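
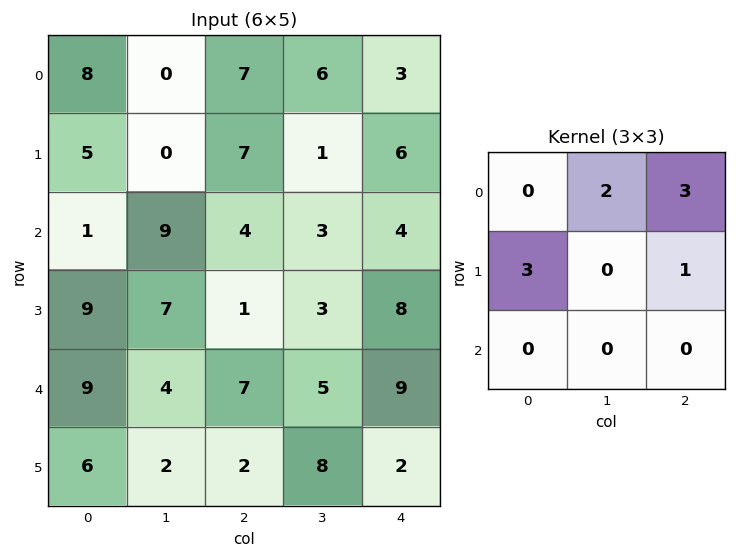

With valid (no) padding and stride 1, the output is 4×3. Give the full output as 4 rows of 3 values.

43 33 48
28 47 36
58 41 29
51 28 60

Output[0,0]: The receptive field on the input at this output position is [8 0 7 / 5 0 7 / 1 9 4]. Elementwise product with the kernel and sum: 0·2 + 7·3 + 5·3 + 7·1.
Output[0,1]: The receptive field on the input at this output position is [0 7 6 / 0 7 1 / 9 4 3]. Elementwise product with the kernel and sum: 7·2 + 6·3 + 0·3 + 1·1.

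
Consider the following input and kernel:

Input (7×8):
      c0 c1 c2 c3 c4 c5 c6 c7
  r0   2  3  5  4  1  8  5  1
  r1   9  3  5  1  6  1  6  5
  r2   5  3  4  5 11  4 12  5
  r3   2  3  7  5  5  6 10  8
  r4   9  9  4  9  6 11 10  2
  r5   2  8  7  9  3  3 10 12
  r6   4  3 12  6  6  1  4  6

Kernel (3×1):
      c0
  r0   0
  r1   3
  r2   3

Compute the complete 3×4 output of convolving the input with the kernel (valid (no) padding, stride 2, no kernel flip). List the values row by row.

42 27 51 54
33 33 33 60
18 57 27 42

Output[0,0]: The receptive field on the input at this output position is [2 / 9 / 5]. Elementwise product with the kernel and sum: 9·3 + 5·3.
Output[0,1]: The receptive field on the input at this output position is [5 / 5 / 4]. Elementwise product with the kernel and sum: 5·3 + 4·3.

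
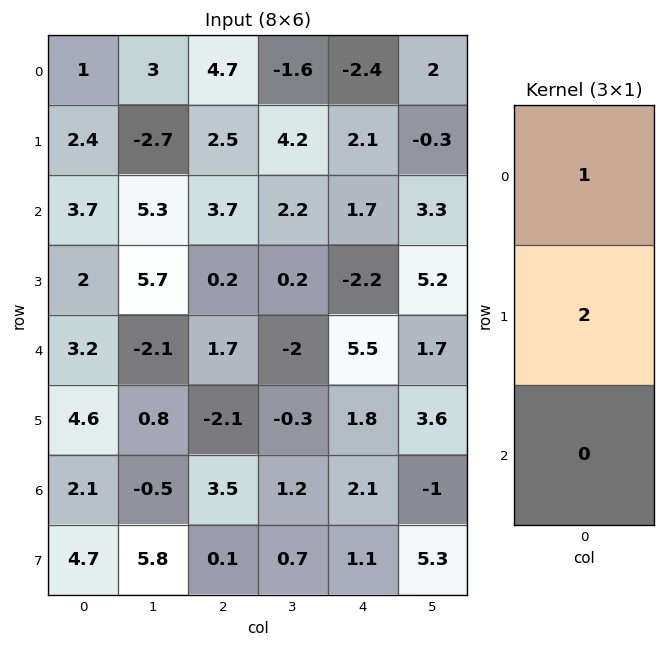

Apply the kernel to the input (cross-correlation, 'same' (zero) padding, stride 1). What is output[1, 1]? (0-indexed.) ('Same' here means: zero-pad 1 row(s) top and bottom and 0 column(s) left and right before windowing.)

The receptive field on the zero-padded input at this output position is [3 / -2.7 / 5.3]. Elementwise product with the kernel and sum: 3·1 + -2.7·2.

-2.4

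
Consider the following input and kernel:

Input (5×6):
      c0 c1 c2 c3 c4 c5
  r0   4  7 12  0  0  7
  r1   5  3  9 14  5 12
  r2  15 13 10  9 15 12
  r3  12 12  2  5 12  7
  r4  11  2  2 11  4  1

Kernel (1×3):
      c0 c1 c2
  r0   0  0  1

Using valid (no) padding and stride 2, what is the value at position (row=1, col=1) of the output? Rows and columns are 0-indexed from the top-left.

The receptive field on the input at this output position is [10 9 15]. Elementwise product with the kernel and sum: 15·1.

15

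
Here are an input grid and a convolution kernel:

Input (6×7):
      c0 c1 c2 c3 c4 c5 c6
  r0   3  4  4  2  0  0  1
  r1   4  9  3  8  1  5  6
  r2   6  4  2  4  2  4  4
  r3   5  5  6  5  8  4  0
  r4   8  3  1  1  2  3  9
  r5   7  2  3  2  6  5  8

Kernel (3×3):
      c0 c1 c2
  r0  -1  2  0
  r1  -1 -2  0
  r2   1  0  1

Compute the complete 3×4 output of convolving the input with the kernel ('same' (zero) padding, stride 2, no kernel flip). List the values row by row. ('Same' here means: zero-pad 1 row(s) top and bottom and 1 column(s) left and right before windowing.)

Output[0,0]: The receptive field on the zero-padded input at this output position is [0 0 0 / 0 3 4 / 0 4 9]. Elementwise product with the kernel and sum: 0·-1 + 0·2 + 0·-1 + 3·-2 + 0·1 + 9·1.

3 5 11 3
1 -1 -5 -1
-4 6 13 -20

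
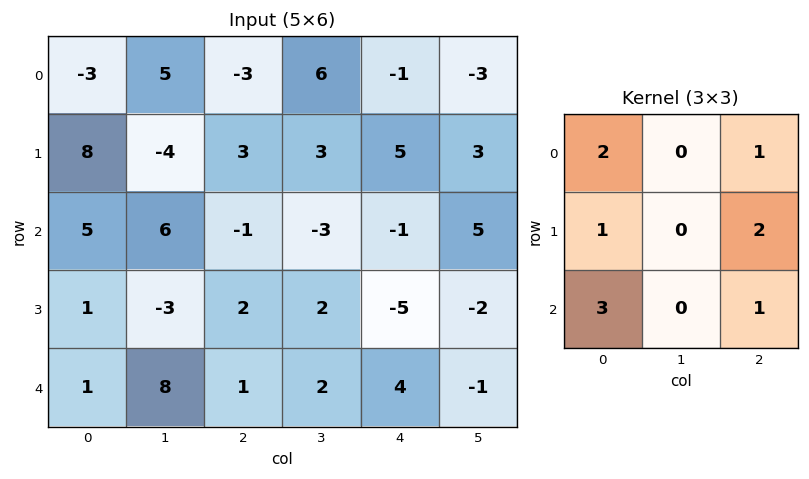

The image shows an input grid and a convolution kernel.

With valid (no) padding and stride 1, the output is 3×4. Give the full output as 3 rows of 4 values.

19 33 2 14
27 -12 9 20
18 36 -4 2

Output[0,0]: The receptive field on the input at this output position is [-3 5 -3 / 8 -4 3 / 5 6 -1]. Elementwise product with the kernel and sum: -3·2 + -3·1 + 8·1 + 3·2 + 5·3 + -1·1.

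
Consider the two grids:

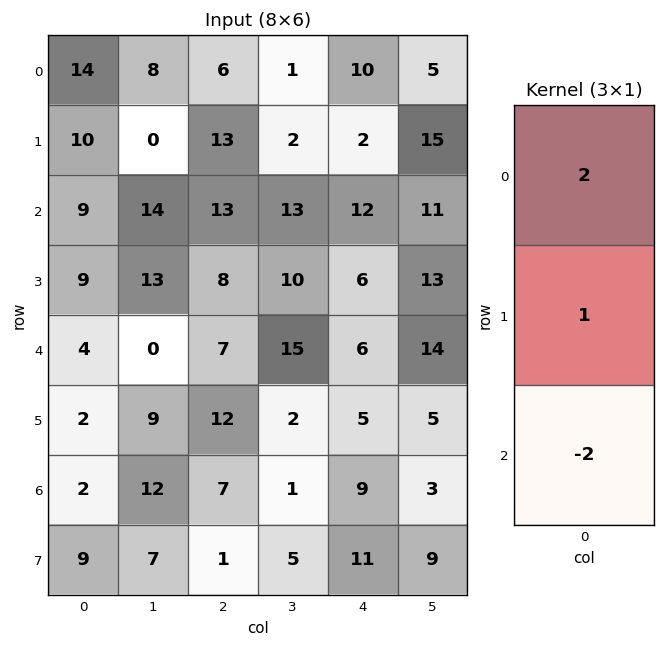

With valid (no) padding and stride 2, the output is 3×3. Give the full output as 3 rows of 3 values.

20 -1 -2
19 20 18
6 12 -1

Output[0,0]: The receptive field on the input at this output position is [14 / 10 / 9]. Elementwise product with the kernel and sum: 14·2 + 10·1 + 9·-2.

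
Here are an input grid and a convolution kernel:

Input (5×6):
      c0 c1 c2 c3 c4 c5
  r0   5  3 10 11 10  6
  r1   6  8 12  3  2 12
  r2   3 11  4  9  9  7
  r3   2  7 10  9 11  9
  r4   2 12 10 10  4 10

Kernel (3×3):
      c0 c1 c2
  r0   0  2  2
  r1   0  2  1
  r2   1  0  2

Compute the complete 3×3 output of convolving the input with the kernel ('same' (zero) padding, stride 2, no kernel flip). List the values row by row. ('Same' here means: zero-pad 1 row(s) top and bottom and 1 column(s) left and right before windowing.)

Output[0,0]: The receptive field on the zero-padded input at this output position is [0 0 0 / 0 5 3 / 0 6 8]. Elementwise product with the kernel and sum: 0·2 + 0·2 + 5·2 + 3·1 + 0·1 + 8·2.
Output[0,1]: The receptive field on the zero-padded input at this output position is [0 0 0 / 3 10 11 / 8 12 3]. Elementwise product with the kernel and sum: 0·2 + 0·2 + 10·2 + 11·1 + 8·1 + 3·2.

29 45 53
59 72 80
34 68 58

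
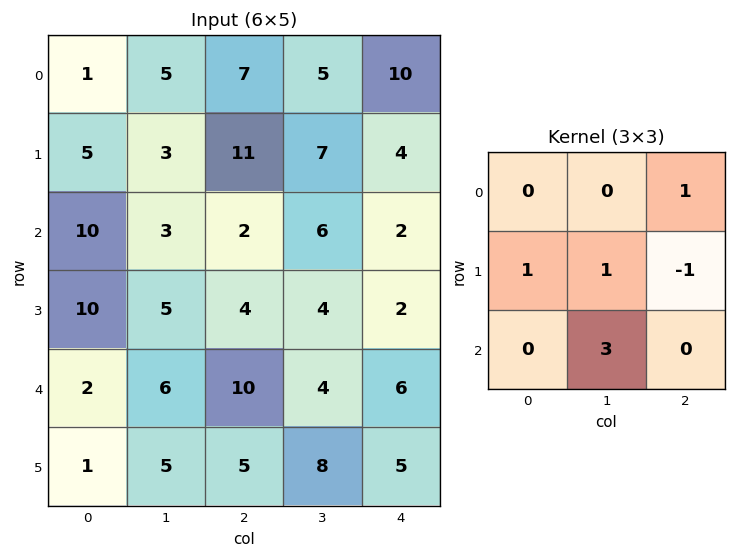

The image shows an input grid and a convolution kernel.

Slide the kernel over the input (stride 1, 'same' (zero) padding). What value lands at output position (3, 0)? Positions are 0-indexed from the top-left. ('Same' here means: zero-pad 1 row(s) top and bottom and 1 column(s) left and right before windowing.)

The receptive field on the zero-padded input at this output position is [0 10 3 / 0 10 5 / 0 2 6]. Elementwise product with the kernel and sum: 3·1 + 0·1 + 10·1 + 5·-1 + 2·3.

14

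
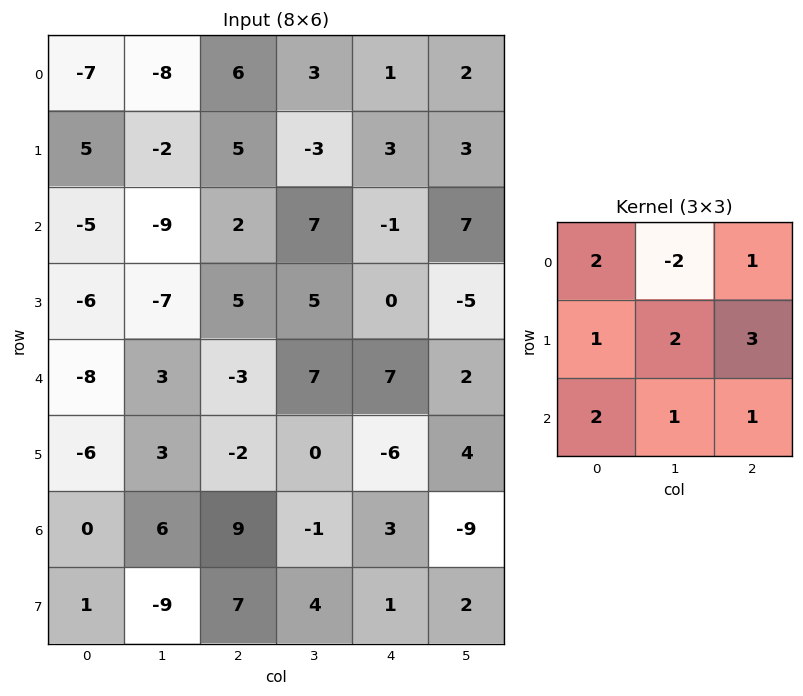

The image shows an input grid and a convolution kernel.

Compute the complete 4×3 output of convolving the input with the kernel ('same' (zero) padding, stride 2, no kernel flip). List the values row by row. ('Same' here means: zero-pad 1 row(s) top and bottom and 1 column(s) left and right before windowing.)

Output[0,0]: The receptive field on the zero-padded input at this output position is [0 0 0 / 0 -7 -8 / 0 5 -2]. Elementwise product with the kernel and sum: 0·2 + 0·-2 + 0·1 + 0·1 + -7·2 + -8·3 + 0·2 + 5·1 + -2·1.
Output[0,1]: The receptive field on the zero-padded input at this output position is [0 0 0 / -8 6 3 / -2 5 -3]. Elementwise product with the kernel and sum: 0·2 + 0·-2 + 0·1 + -8·1 + 6·2 + 3·3 + -2·2 + 5·1 + -3·1.

-35 11 11
-62 -5 22
-5 3 30
25 24 5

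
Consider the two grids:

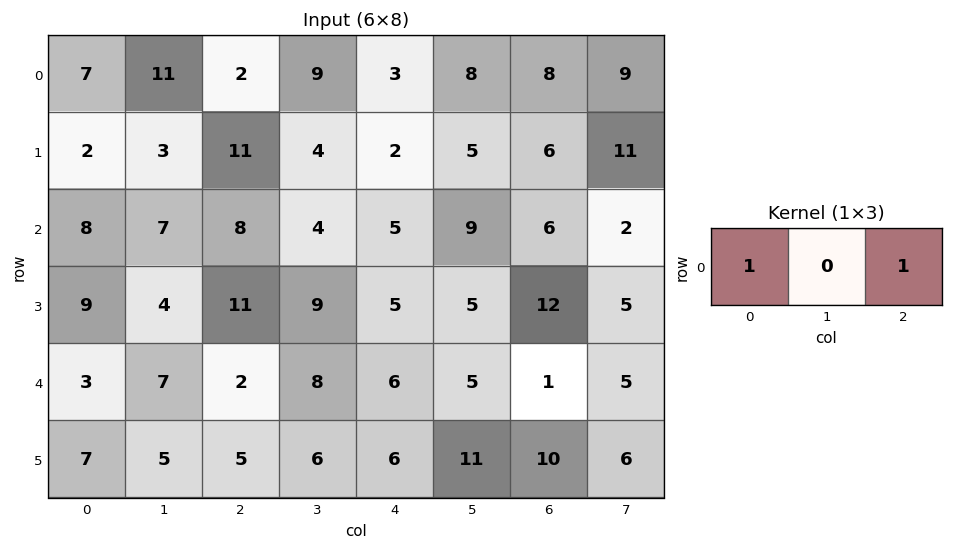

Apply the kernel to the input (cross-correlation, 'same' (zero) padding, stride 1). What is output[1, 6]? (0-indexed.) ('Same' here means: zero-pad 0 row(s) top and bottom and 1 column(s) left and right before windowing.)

16

The receptive field on the zero-padded input at this output position is [5 6 11]. Elementwise product with the kernel and sum: 5·1 + 11·1.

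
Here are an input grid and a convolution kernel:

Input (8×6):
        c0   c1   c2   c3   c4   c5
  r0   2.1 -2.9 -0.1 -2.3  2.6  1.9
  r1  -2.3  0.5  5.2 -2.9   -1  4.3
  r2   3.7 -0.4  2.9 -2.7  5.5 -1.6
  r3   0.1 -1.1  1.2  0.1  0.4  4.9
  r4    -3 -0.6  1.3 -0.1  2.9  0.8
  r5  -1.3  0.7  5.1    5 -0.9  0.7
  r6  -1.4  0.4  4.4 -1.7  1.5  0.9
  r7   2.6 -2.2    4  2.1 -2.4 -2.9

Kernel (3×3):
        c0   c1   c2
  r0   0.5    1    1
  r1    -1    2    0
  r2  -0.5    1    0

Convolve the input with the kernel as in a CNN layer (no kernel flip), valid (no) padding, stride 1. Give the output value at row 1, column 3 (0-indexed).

15.9

The receptive field on the input at this output position is [-2.9 -1 4.3 / -2.7 5.5 -1.6 / 0.1 0.4 4.9]. Elementwise product with the kernel and sum: -2.9·0.5 + -1·1 + 4.3·1 + -2.7·-1 + 5.5·2 + 0.1·-0.5 + 0.4·1.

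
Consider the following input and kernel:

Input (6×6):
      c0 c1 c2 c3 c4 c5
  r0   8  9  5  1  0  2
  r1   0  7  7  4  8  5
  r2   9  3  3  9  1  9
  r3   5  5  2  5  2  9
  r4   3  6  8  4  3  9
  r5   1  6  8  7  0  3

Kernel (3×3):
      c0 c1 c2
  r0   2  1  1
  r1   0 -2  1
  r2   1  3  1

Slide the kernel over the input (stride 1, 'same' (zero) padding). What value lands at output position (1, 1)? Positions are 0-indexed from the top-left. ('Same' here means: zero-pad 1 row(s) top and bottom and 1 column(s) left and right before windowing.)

44

The receptive field on the zero-padded input at this output position is [8 9 5 / 0 7 7 / 9 3 3]. Elementwise product with the kernel and sum: 8·2 + 9·1 + 5·1 + 7·-2 + 7·1 + 9·1 + 3·3 + 3·1.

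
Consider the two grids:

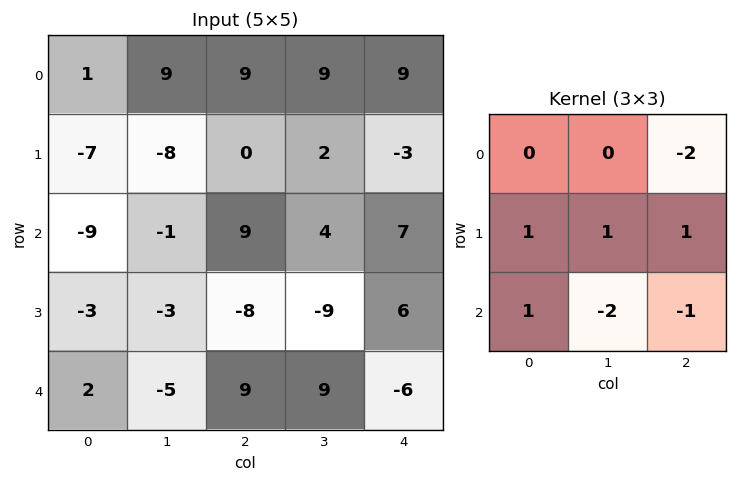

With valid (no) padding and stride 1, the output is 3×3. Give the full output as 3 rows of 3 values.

-49 -47 -25
10 30 30
-29 -60 -28

Output[0,0]: The receptive field on the input at this output position is [1 9 9 / -7 -8 0 / -9 -1 9]. Elementwise product with the kernel and sum: 9·-2 + -7·1 + -8·1 + 0·1 + -9·1 + -1·-2 + 9·-1.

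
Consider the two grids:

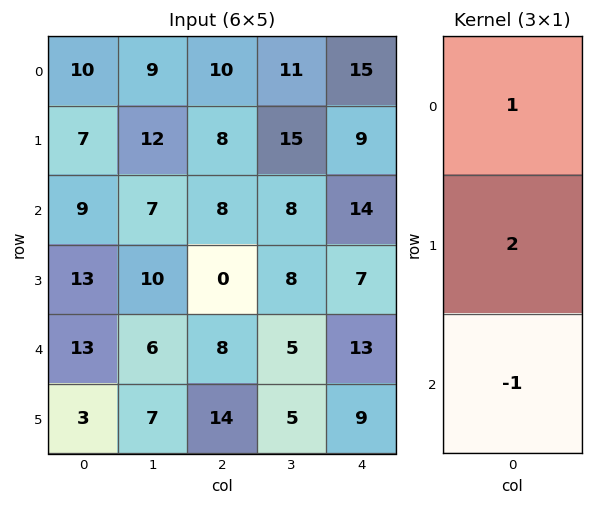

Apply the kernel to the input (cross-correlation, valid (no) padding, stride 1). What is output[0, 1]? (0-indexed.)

The receptive field on the input at this output position is [9 / 12 / 7]. Elementwise product with the kernel and sum: 9·1 + 12·2 + 7·-1.

26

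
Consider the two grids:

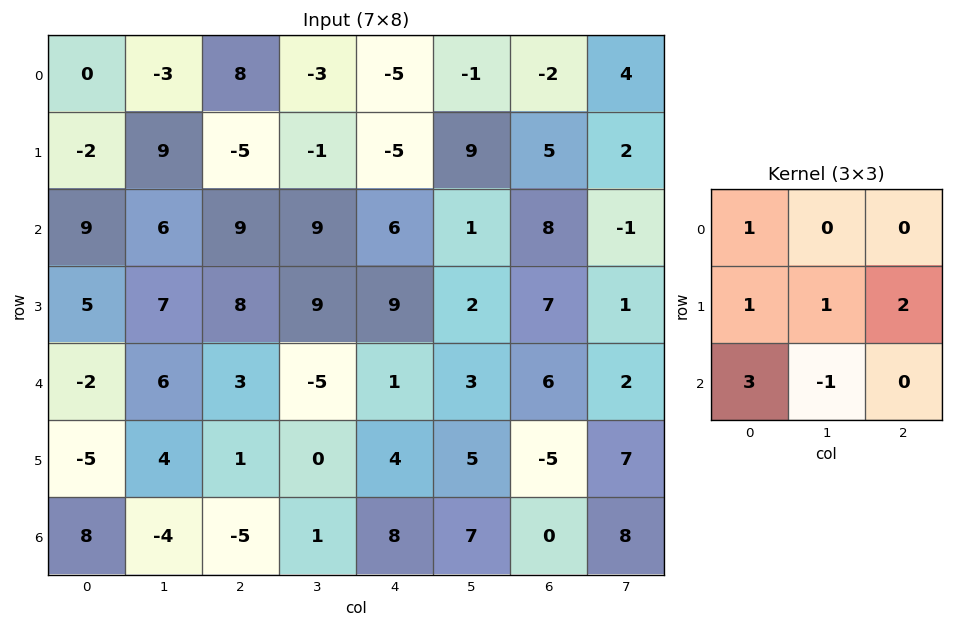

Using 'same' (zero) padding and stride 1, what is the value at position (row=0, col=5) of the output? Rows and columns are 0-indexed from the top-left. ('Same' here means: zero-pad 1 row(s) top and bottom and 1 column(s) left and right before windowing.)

The receptive field on the zero-padded input at this output position is [0 0 0 / -5 -1 -2 / -5 9 5]. Elementwise product with the kernel and sum: 0·1 + -5·1 + -1·1 + -2·2 + -5·3 + 9·-1.

-34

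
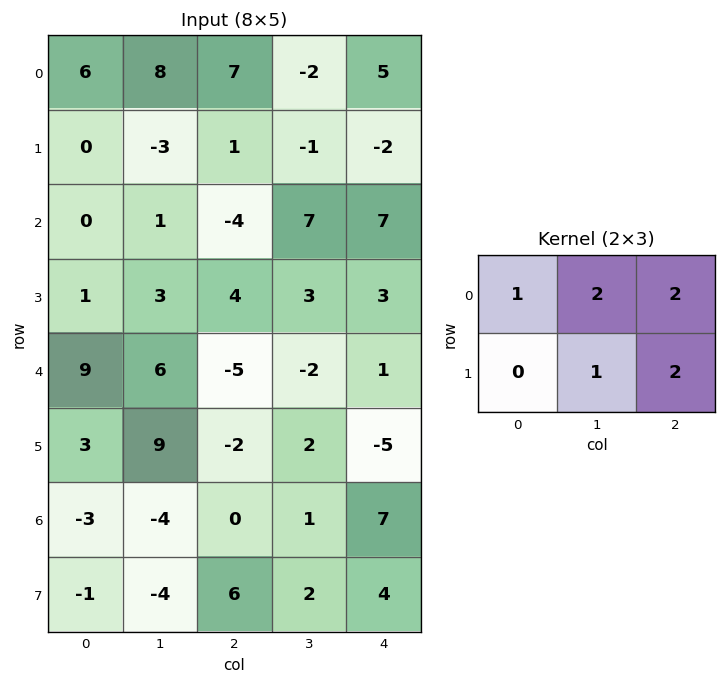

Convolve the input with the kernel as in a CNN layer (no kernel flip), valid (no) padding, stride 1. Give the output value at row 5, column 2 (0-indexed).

7

The receptive field on the input at this output position is [-2 2 -5 / 0 1 7]. Elementwise product with the kernel and sum: -2·1 + 2·2 + -5·2 + 1·1 + 7·2.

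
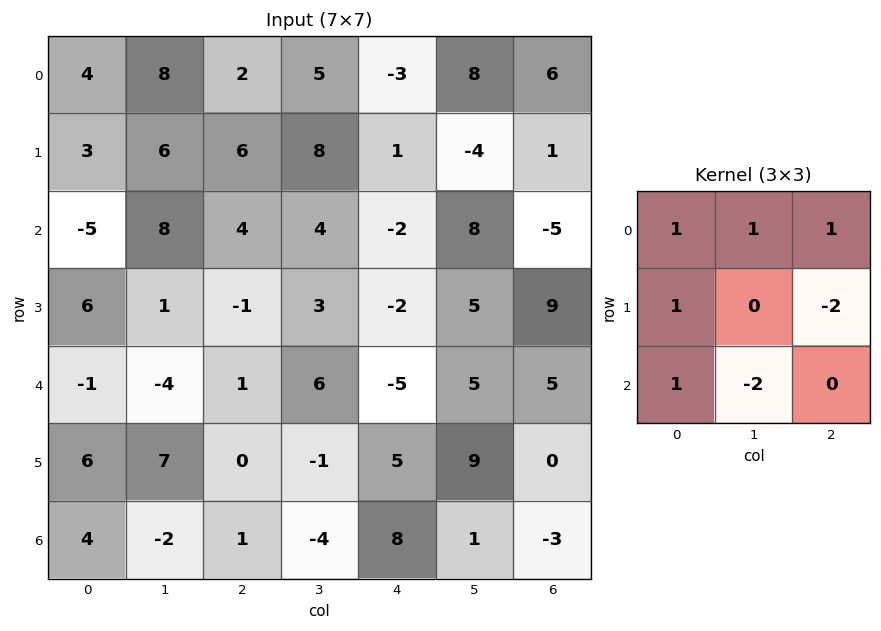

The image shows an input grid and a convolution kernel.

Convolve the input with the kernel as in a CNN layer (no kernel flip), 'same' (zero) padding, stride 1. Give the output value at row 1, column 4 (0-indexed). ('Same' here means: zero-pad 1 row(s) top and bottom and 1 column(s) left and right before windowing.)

The receptive field on the zero-padded input at this output position is [5 -3 8 / 8 1 -4 / 4 -2 8]. Elementwise product with the kernel and sum: 5·1 + -3·1 + 8·1 + 8·1 + -4·-2 + 4·1 + -2·-2.

34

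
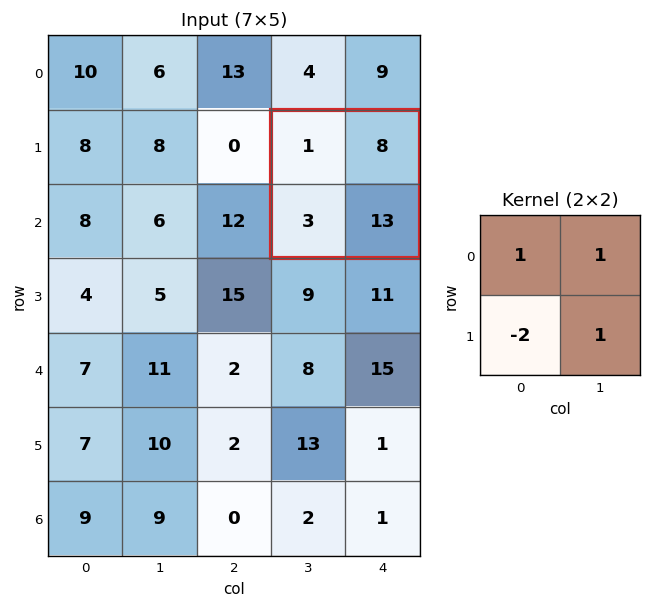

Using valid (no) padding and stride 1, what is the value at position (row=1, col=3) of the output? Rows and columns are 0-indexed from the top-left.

16

The receptive field on the input at this output position is [1 8 / 3 13]. Elementwise product with the kernel and sum: 1·1 + 8·1 + 3·-2 + 13·1.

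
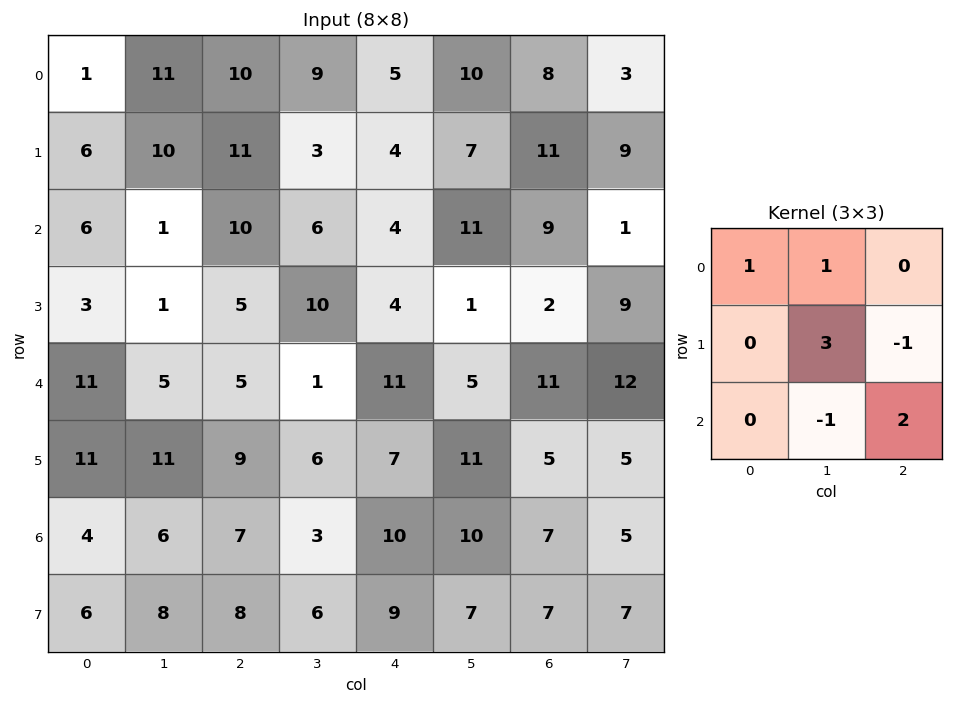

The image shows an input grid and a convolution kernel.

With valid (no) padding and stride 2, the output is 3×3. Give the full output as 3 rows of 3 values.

Output[0,0]: The receptive field on the input at this output position is [1 11 10 / 6 10 11 / 6 1 10]. Elementwise product with the kernel and sum: 1·1 + 11·1 + 10·3 + 11·-1 + 1·-1 + 10·2.

50 26 32
10 63 33
48 34 48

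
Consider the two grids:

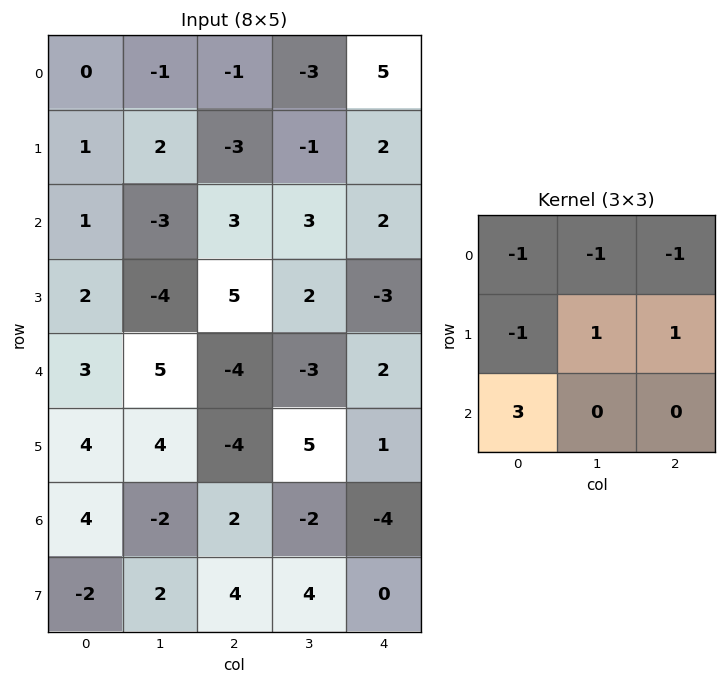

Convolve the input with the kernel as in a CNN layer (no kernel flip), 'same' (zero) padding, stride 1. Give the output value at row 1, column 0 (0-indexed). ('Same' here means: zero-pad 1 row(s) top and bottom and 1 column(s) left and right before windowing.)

The receptive field on the zero-padded input at this output position is [0 0 -1 / 0 1 2 / 0 1 -3]. Elementwise product with the kernel and sum: 0·-1 + 0·-1 + -1·-1 + 0·-1 + 1·1 + 2·1 + 0·3.

4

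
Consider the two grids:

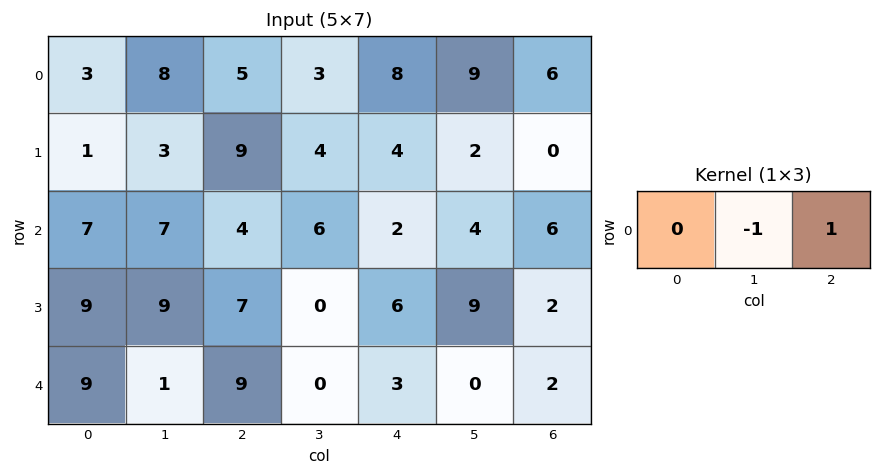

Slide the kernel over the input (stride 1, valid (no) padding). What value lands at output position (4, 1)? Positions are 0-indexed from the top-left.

The receptive field on the input at this output position is [1 9 0]. Elementwise product with the kernel and sum: 9·-1 + 0·1.

-9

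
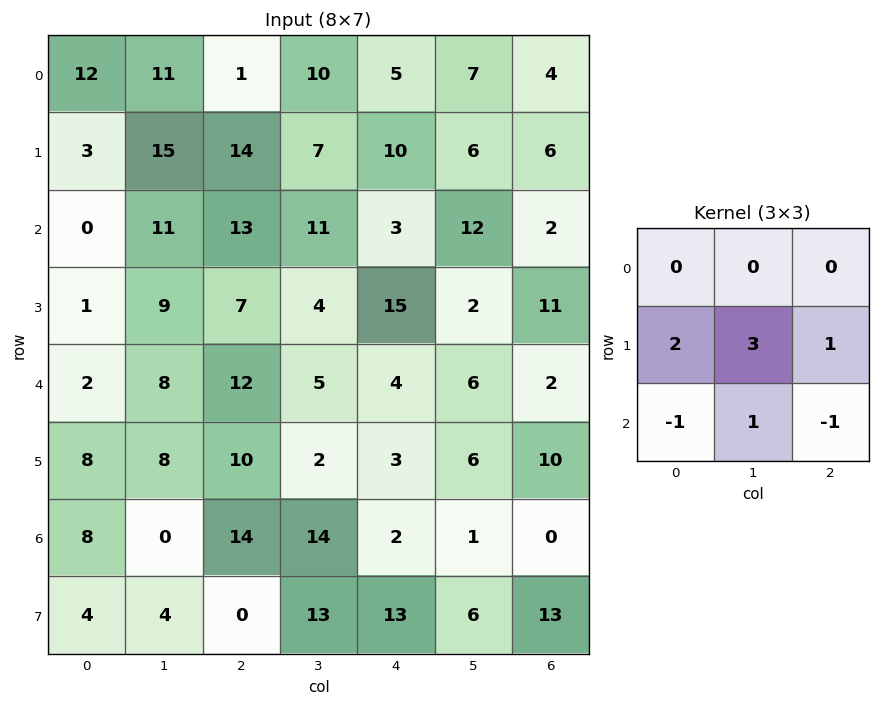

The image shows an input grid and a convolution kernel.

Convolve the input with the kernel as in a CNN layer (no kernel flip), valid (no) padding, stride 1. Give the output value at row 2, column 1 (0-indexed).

42

The receptive field on the input at this output position is [11 13 11 / 9 7 4 / 8 12 5]. Elementwise product with the kernel and sum: 9·2 + 7·3 + 4·1 + 8·-1 + 12·1 + 5·-1.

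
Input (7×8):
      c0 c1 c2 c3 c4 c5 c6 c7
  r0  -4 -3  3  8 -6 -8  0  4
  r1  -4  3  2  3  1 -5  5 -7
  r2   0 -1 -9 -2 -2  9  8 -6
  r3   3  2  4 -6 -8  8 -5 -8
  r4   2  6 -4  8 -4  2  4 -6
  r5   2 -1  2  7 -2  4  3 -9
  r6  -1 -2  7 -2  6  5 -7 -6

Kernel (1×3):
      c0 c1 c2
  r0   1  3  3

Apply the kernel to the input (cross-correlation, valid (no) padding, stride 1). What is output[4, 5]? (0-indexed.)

-4

The receptive field on the input at this output position is [2 4 -6]. Elementwise product with the kernel and sum: 2·1 + 4·3 + -6·3.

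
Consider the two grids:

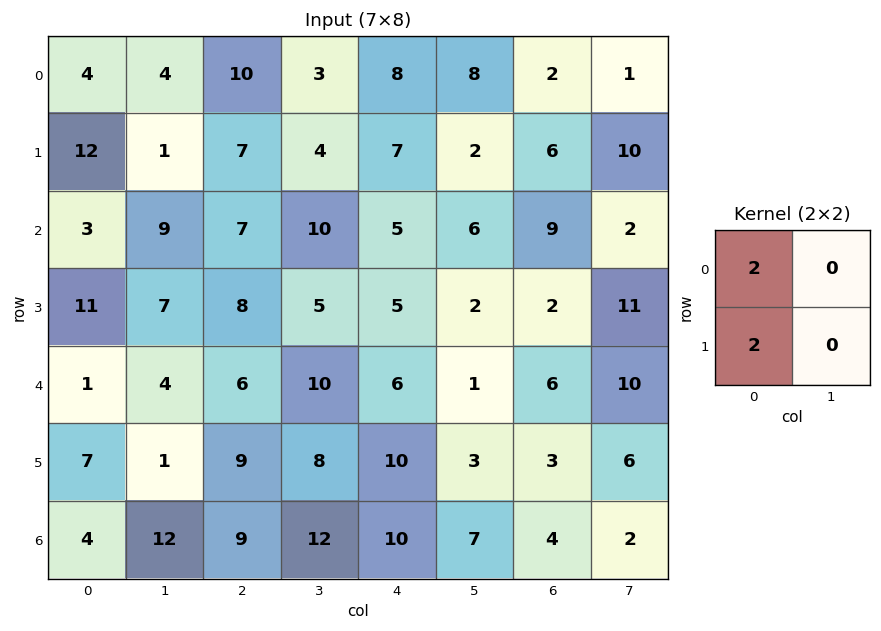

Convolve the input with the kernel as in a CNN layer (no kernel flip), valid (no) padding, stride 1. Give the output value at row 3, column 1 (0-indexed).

The receptive field on the input at this output position is [7 8 / 4 6]. Elementwise product with the kernel and sum: 7·2 + 4·2.

22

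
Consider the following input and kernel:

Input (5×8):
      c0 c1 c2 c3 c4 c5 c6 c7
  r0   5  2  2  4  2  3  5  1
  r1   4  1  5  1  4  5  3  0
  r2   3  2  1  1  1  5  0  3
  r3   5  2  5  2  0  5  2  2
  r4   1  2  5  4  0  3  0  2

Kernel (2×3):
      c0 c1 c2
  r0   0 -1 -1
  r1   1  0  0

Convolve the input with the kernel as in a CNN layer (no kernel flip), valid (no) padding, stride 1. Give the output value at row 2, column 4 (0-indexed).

The receptive field on the input at this output position is [1 5 0 / 0 5 2]. Elementwise product with the kernel and sum: 5·-1 + 0·-1 + 0·1.

-5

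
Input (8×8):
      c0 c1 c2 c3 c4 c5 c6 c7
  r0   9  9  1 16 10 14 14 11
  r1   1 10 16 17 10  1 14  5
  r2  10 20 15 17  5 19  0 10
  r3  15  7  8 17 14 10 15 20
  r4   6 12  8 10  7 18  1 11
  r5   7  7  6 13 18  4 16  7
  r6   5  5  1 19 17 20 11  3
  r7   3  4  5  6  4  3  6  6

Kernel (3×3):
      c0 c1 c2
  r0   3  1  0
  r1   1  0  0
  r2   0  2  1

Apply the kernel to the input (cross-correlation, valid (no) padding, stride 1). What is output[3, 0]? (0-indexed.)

The receptive field on the input at this output position is [15 7 8 / 6 12 8 / 7 7 6]. Elementwise product with the kernel and sum: 15·3 + 7·1 + 6·1 + 7·2 + 6·1.

78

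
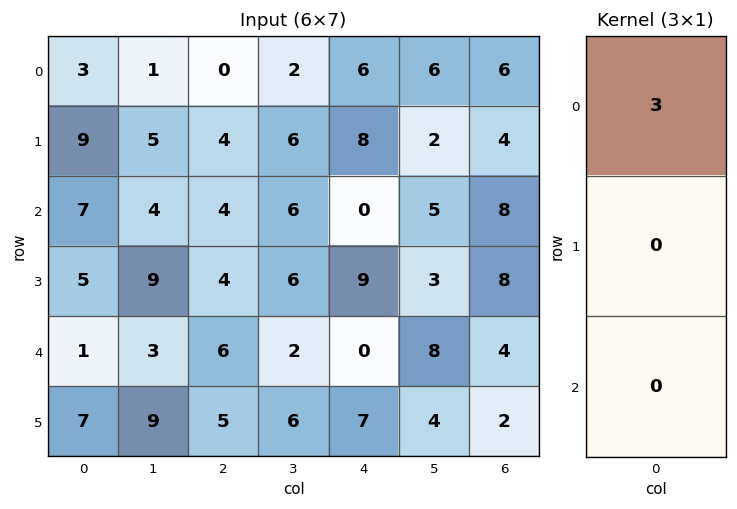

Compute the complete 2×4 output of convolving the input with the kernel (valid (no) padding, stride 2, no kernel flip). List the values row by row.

Output[0,0]: The receptive field on the input at this output position is [3 / 9 / 7]. Elementwise product with the kernel and sum: 3·3.
Output[0,1]: The receptive field on the input at this output position is [0 / 4 / 4]. Elementwise product with the kernel and sum: 0·3.

9 0 18 18
21 12 0 24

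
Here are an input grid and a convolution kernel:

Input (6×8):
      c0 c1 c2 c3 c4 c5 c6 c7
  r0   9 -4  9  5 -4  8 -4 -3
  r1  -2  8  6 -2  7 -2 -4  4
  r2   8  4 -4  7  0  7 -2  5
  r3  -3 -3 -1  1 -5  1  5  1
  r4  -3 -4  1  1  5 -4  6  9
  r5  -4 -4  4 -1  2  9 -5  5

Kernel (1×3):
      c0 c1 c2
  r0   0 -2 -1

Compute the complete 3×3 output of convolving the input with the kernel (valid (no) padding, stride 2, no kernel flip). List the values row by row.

-1 -6 -12
-4 -14 -12
7 -7 2

Output[0,0]: The receptive field on the input at this output position is [9 -4 9]. Elementwise product with the kernel and sum: -4·-2 + 9·-1.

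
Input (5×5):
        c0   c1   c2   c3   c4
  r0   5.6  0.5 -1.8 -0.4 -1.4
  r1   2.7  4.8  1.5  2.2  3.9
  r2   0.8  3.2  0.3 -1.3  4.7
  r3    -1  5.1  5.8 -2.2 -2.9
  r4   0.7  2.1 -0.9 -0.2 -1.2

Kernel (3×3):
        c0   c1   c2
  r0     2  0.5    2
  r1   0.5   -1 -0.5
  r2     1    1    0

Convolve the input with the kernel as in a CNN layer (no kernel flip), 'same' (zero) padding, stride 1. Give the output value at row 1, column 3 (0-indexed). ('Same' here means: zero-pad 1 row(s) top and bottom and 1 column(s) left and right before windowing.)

The receptive field on the zero-padded input at this output position is [-1.8 -0.4 -1.4 / 1.5 2.2 3.9 / 0.3 -1.3 4.7]. Elementwise product with the kernel and sum: -1.8·2 + -0.4·0.5 + -1.4·2 + 1.5·0.5 + 2.2·-1 + 3.9·-0.5 + 0.3·1 + -1.3·1.

-11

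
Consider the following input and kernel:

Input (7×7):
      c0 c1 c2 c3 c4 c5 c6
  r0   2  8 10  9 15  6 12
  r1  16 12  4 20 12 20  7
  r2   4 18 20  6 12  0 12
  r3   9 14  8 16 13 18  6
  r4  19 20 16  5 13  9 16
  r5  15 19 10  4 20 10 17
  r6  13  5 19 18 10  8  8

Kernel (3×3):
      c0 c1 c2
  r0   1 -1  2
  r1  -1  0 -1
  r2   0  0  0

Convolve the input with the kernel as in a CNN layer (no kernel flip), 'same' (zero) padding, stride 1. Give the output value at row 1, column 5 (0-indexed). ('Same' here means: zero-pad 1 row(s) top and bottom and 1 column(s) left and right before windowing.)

The receptive field on the zero-padded input at this output position is [15 6 12 / 12 20 7 / 12 0 12]. Elementwise product with the kernel and sum: 15·1 + 6·-1 + 12·2 + 12·-1 + 7·-1.

14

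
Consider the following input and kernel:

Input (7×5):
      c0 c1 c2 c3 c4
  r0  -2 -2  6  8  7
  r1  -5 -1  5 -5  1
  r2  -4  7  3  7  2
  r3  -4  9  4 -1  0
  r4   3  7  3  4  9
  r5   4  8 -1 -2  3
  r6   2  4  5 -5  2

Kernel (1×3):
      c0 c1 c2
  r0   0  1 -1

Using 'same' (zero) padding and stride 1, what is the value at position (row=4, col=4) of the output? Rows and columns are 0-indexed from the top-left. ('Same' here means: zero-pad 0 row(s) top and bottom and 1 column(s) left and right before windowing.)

9

The receptive field on the zero-padded input at this output position is [4 9 0]. Elementwise product with the kernel and sum: 9·1 + 0·-1.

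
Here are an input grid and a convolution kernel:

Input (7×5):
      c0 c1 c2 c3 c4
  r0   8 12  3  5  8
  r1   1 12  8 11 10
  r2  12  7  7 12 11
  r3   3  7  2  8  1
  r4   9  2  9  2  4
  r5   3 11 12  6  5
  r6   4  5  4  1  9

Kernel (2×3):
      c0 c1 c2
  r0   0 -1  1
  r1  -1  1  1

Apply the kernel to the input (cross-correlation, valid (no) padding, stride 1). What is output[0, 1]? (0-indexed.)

9

The receptive field on the input at this output position is [12 3 5 / 12 8 11]. Elementwise product with the kernel and sum: 3·-1 + 5·1 + 12·-1 + 8·1 + 11·1.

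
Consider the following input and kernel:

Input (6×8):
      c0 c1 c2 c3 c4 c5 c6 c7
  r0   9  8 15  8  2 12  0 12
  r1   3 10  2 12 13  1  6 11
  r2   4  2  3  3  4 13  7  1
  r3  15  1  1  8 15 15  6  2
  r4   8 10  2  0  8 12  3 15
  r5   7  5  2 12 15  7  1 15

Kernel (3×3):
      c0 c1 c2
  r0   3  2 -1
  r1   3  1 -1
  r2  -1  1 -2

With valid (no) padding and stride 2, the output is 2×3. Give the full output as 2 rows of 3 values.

37 56 59
56 -11 83

Output[0,0]: The receptive field on the input at this output position is [9 8 15 / 3 10 2 / 4 2 3]. Elementwise product with the kernel and sum: 9·3 + 8·2 + 15·-1 + 3·3 + 10·1 + 2·-1 + 4·-1 + 2·1 + 3·-2.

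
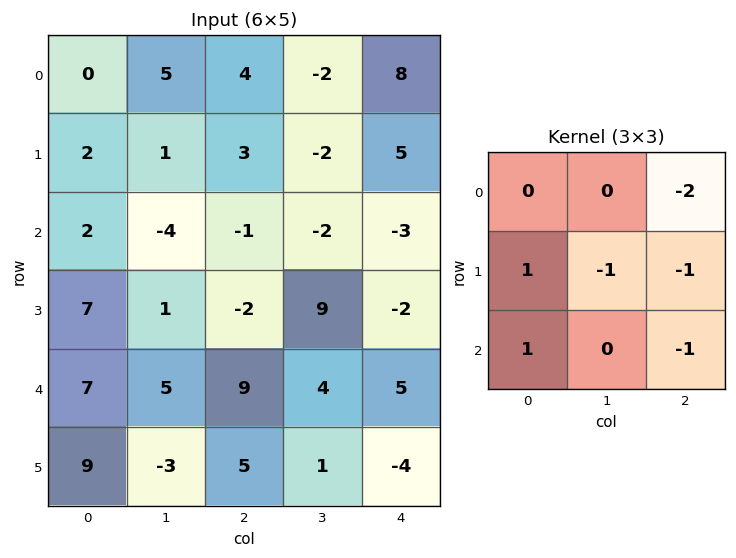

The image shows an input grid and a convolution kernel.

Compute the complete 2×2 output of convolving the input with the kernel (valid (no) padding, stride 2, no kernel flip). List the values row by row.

-7 -14
8 1

Output[0,0]: The receptive field on the input at this output position is [0 5 4 / 2 1 3 / 2 -4 -1]. Elementwise product with the kernel and sum: 4·-2 + 2·1 + 1·-1 + 3·-1 + 2·1 + -1·-1.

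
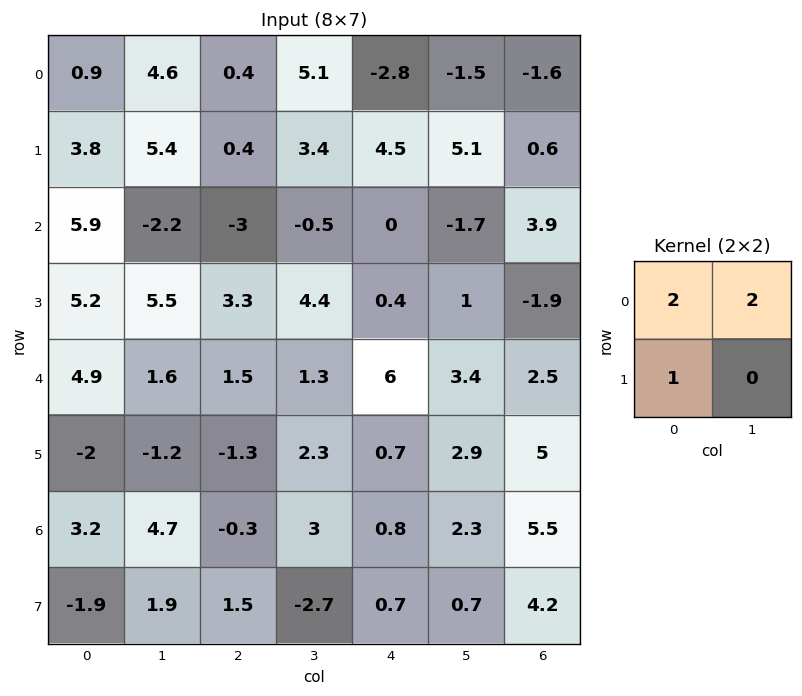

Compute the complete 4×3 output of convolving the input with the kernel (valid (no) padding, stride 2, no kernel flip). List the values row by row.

Output[0,0]: The receptive field on the input at this output position is [0.9 4.6 / 3.8 5.4]. Elementwise product with the kernel and sum: 0.9·2 + 4.6·2 + 3.8·1.

14.8 11.4 -4.1
12.6 -3.7 -3
11 4.3 19.5
13.9 6.9 6.9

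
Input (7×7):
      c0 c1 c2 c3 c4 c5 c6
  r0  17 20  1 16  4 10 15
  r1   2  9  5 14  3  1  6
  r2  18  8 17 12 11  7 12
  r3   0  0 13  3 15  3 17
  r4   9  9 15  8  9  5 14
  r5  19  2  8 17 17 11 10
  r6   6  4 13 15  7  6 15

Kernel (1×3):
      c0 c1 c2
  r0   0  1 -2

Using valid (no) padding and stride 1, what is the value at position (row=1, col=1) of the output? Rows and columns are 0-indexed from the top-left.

-23

The receptive field on the input at this output position is [9 5 14]. Elementwise product with the kernel and sum: 5·1 + 14·-2.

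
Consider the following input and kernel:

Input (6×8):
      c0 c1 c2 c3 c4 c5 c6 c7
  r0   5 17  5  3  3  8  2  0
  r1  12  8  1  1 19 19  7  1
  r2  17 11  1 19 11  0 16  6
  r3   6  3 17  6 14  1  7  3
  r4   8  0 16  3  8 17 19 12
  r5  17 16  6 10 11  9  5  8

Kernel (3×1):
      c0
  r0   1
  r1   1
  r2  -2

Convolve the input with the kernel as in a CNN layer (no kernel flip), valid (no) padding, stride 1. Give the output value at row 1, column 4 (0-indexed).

2

The receptive field on the input at this output position is [19 / 11 / 14]. Elementwise product with the kernel and sum: 19·1 + 11·1 + 14·-2.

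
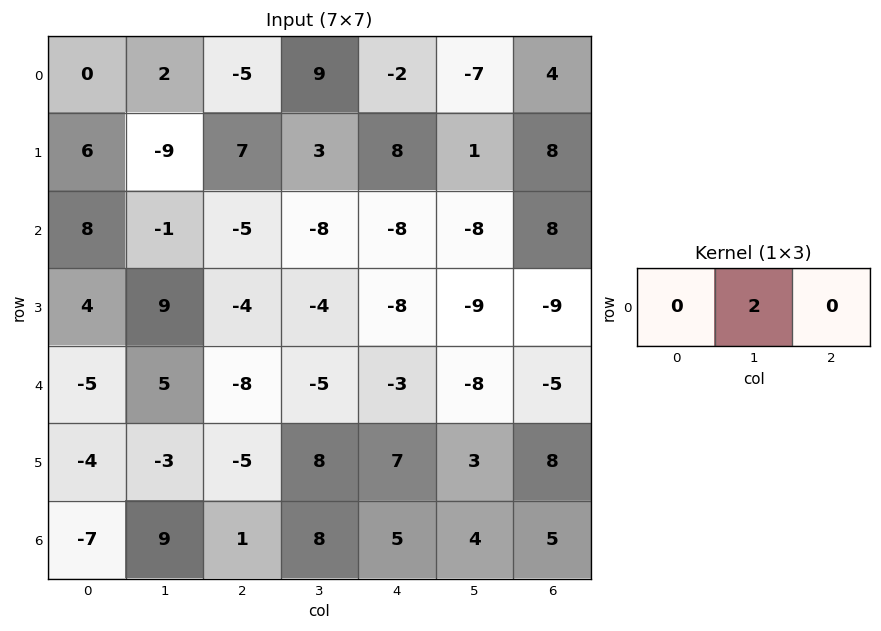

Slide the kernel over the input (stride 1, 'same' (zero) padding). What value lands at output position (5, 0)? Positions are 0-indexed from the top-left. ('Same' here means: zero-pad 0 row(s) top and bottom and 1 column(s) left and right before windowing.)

-8

The receptive field on the zero-padded input at this output position is [0 -4 -3]. Elementwise product with the kernel and sum: -4·2.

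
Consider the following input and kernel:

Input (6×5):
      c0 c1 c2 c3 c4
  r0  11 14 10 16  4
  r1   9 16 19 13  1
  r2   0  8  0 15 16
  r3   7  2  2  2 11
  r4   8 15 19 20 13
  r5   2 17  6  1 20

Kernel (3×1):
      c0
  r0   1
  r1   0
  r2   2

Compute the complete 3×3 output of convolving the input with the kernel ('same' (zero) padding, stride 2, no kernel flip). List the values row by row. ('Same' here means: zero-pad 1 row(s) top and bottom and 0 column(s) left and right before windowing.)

18 38 2
23 23 23
11 14 51

Output[0,0]: The receptive field on the zero-padded input at this output position is [0 / 11 / 9]. Elementwise product with the kernel and sum: 0·1 + 9·2.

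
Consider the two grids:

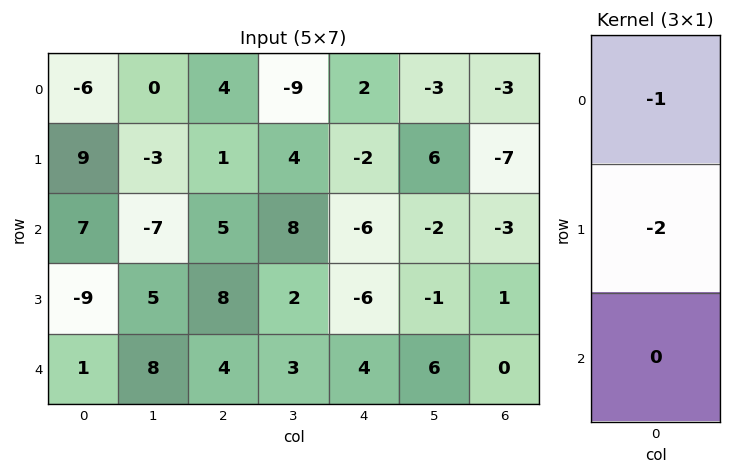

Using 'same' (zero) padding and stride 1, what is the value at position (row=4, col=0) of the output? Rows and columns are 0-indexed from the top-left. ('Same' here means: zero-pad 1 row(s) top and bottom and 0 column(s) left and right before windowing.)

The receptive field on the zero-padded input at this output position is [-9 / 1 / 0]. Elementwise product with the kernel and sum: -9·-1 + 1·-2.

7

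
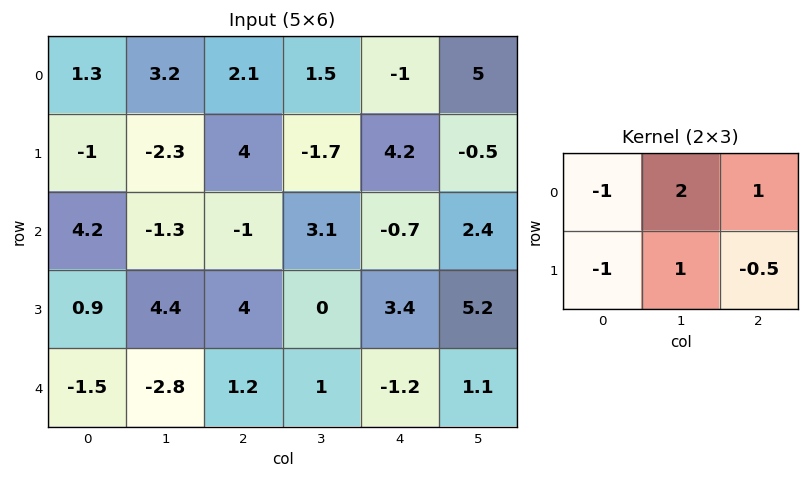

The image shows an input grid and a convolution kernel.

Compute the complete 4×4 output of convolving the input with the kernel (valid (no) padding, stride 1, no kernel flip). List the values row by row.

3.9 9.65 -7.9 7.65
-4.6 7.35 1.25 4.6
-6.3 2 0.8 -1.3
10 7.1 -0.2 9.25

Output[0,0]: The receptive field on the input at this output position is [1.3 3.2 2.1 / -1 -2.3 4]. Elementwise product with the kernel and sum: 1.3·-1 + 3.2·2 + 2.1·1 + -1·-1 + -2.3·1 + 4·-0.5.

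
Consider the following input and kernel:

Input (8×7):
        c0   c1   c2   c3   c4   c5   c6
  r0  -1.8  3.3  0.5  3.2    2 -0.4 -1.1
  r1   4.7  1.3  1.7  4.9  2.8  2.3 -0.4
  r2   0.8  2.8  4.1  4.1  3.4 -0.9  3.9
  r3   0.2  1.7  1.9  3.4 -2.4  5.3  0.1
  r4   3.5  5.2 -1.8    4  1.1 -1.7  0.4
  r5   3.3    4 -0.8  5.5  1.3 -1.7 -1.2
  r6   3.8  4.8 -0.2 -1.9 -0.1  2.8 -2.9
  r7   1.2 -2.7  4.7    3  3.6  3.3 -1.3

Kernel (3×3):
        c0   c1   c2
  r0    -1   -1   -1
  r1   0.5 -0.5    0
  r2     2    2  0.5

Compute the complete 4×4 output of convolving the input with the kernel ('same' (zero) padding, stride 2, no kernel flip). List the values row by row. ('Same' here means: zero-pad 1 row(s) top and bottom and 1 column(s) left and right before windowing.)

Output[0,0]: The receptive field on the zero-padded input at this output position is [0 0 0 / 0 -1.8 3.3 / 0 4.7 1.3]. Elementwise product with the kernel and sum: 0·-1 + 0·-1 + 0·-1 + 0·0.5 + -1.8·-0.5 + 0·2 + 4.7·2 + 1.3·0.5.
Output[0,1]: The receptive field on the zero-padded input at this output position is [0 0 0 / 3.3 0.5 3.2 / 1.3 1.7 4.9]. Elementwise product with the kernel and sum: 0·-1 + 0·-1 + 0·-1 + 3.3·0.5 + 0.5·-0.5 + 1.3·2 + 1.7·2 + 4.9·0.5.

10.95 9.85 17.15 4.15
-5.15 0.35 -5 6.5
4.95 5.65 7.9 -12.25
-8.15 -0.7 8.85 9.75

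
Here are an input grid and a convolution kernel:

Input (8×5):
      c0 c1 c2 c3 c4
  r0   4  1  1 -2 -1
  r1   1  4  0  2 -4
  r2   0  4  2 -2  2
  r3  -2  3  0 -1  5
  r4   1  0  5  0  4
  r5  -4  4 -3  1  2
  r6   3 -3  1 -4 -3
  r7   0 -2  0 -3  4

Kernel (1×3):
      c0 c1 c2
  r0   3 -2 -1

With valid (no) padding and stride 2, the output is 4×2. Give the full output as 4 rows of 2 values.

Output[0,0]: The receptive field on the input at this output position is [4 1 1]. Elementwise product with the kernel and sum: 4·3 + 1·-2 + 1·-1.

9 8
-10 8
-2 11
14 14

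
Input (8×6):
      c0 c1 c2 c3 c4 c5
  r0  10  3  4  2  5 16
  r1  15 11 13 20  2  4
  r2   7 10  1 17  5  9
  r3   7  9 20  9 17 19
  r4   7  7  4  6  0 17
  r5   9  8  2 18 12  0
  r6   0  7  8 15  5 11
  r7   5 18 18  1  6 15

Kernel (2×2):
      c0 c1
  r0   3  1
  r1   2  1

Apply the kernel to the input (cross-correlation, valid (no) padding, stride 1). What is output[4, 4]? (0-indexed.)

41

The receptive field on the input at this output position is [0 17 / 12 0]. Elementwise product with the kernel and sum: 0·3 + 17·1 + 12·2 + 0·1.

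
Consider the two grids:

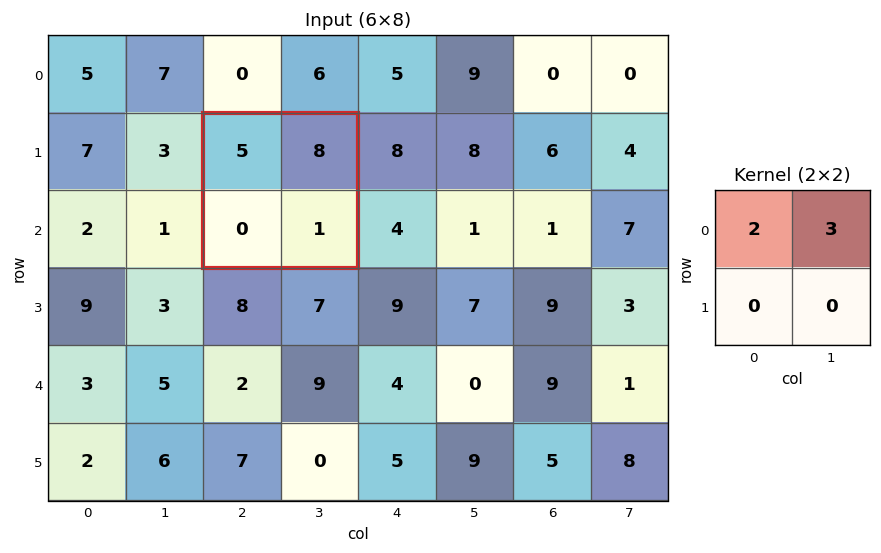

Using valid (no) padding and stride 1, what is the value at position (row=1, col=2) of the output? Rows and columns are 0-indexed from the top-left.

34

The receptive field on the input at this output position is [5 8 / 0 1]. Elementwise product with the kernel and sum: 5·2 + 8·3.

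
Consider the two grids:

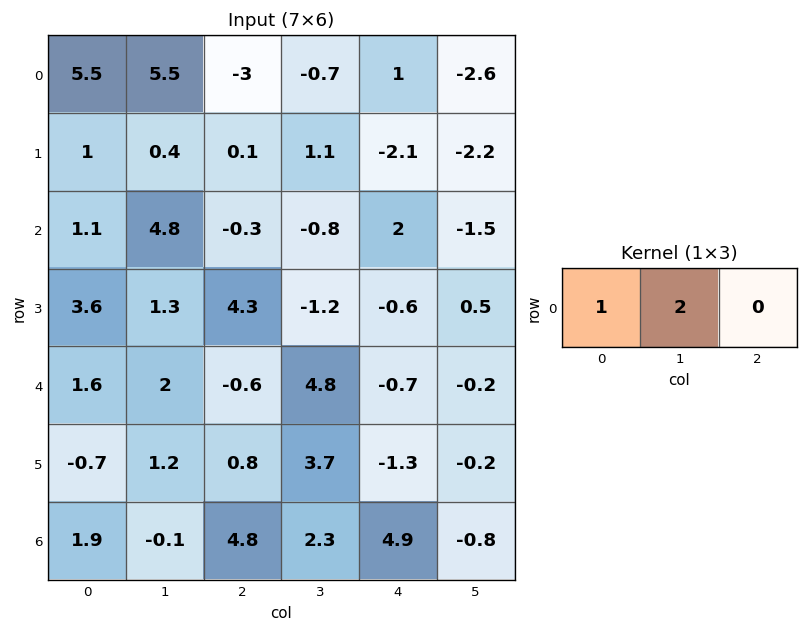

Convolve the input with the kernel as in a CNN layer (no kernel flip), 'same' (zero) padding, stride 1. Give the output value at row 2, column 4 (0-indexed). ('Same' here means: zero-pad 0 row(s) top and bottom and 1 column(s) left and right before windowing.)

3.2

The receptive field on the zero-padded input at this output position is [-0.8 2 -1.5]. Elementwise product with the kernel and sum: -0.8·1 + 2·2.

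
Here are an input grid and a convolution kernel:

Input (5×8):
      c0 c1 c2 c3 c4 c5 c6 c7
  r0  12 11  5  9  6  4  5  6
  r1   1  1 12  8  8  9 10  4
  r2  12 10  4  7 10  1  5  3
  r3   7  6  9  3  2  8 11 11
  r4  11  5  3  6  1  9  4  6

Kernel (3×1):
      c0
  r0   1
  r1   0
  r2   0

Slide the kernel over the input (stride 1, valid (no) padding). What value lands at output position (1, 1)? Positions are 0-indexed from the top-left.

The receptive field on the input at this output position is [1 / 10 / 6]. Elementwise product with the kernel and sum: 1·1.

1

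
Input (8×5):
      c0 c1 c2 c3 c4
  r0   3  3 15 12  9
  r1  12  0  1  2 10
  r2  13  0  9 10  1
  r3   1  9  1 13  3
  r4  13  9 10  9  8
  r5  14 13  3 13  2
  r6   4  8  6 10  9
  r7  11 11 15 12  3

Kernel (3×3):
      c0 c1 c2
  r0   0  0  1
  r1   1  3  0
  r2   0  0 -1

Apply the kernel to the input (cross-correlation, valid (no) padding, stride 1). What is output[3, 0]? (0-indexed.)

The receptive field on the input at this output position is [1 9 1 / 13 9 10 / 14 13 3]. Elementwise product with the kernel and sum: 1·1 + 13·1 + 9·3 + 3·-1.

38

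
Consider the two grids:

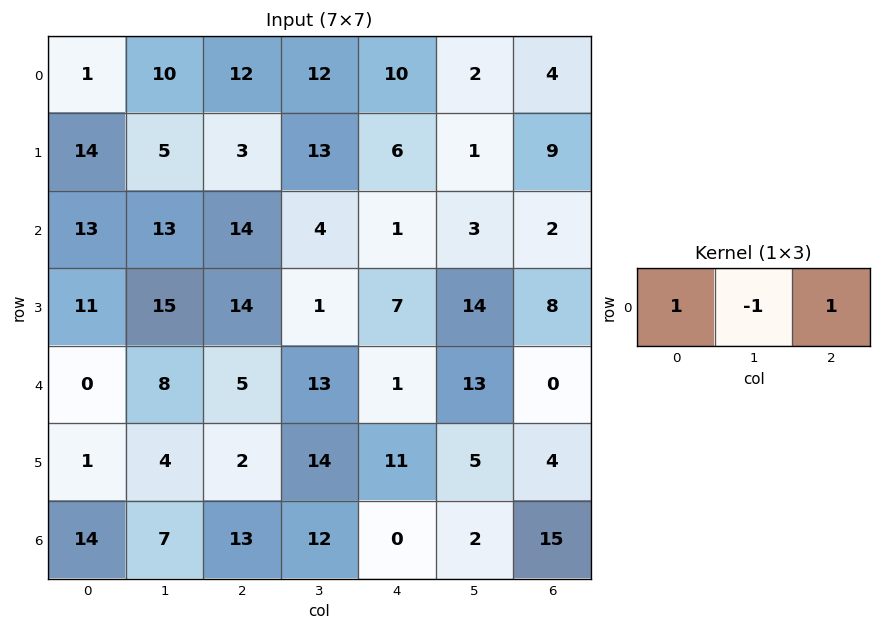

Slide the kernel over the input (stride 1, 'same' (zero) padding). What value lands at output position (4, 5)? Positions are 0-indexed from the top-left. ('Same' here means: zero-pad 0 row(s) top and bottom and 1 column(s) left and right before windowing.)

The receptive field on the zero-padded input at this output position is [1 13 0]. Elementwise product with the kernel and sum: 1·1 + 13·-1 + 0·1.

-12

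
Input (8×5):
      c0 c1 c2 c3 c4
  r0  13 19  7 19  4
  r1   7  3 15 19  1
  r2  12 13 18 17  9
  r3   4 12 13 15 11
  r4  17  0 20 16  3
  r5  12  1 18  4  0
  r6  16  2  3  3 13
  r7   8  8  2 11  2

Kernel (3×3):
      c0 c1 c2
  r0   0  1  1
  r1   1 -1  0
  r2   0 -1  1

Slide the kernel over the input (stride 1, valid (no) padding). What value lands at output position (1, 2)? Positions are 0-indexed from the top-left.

The receptive field on the input at this output position is [15 19 1 / 18 17 9 / 13 15 11]. Elementwise product with the kernel and sum: 19·1 + 1·1 + 18·1 + 17·-1 + 15·-1 + 11·1.

17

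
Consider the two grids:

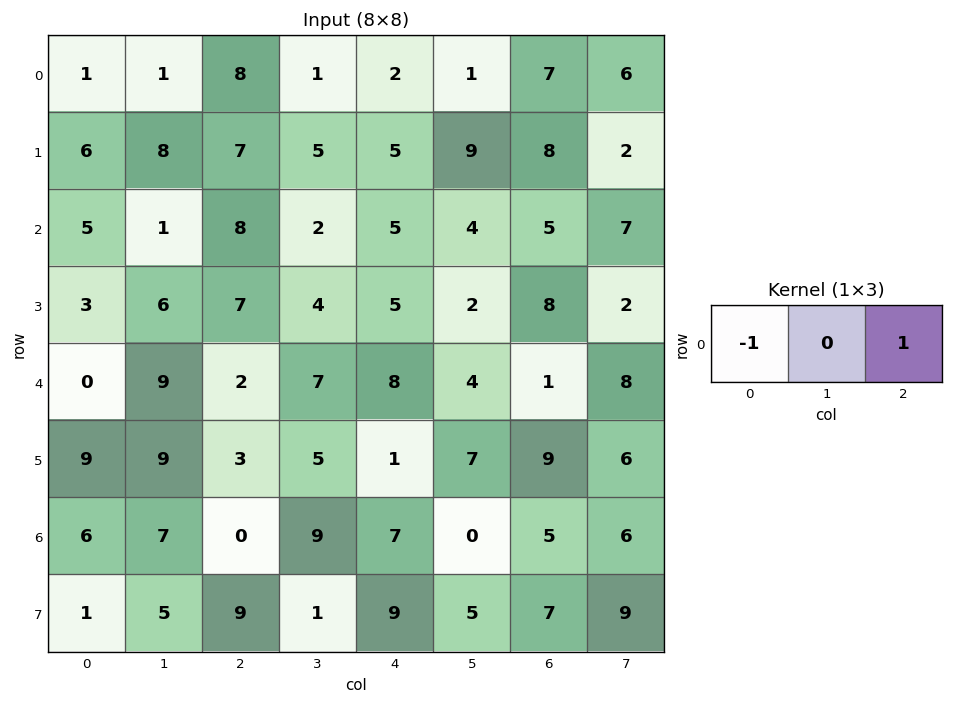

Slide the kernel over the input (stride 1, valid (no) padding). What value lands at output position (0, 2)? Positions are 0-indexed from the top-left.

The receptive field on the input at this output position is [8 1 2]. Elementwise product with the kernel and sum: 8·-1 + 2·1.

-6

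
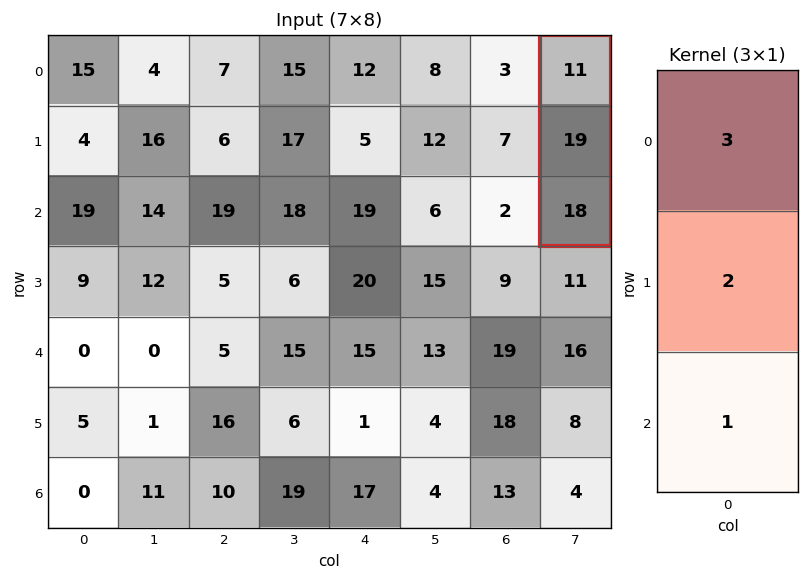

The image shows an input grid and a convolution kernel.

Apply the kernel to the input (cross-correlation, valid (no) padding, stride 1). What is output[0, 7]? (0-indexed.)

89

The receptive field on the input at this output position is [11 / 19 / 18]. Elementwise product with the kernel and sum: 11·3 + 19·2 + 18·1.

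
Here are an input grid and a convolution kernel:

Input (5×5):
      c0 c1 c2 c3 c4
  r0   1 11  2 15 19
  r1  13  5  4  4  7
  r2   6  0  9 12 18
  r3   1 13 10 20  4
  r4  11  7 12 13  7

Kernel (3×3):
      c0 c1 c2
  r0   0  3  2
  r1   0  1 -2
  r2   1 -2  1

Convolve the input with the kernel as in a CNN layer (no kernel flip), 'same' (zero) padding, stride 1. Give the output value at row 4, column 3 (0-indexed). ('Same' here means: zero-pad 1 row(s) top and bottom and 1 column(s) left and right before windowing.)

The receptive field on the zero-padded input at this output position is [10 20 4 / 12 13 7 / 0 0 0]. Elementwise product with the kernel and sum: 20·3 + 4·2 + 13·1 + 7·-2 + 0·1 + 0·-2 + 0·1.

67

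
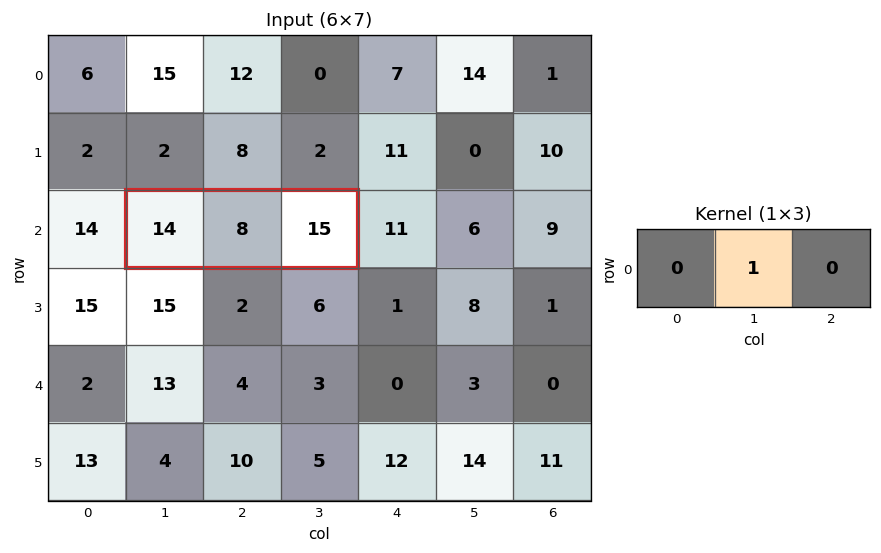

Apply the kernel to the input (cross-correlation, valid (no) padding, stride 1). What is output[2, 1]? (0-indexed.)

The receptive field on the input at this output position is [14 8 15]. Elementwise product with the kernel and sum: 8·1.

8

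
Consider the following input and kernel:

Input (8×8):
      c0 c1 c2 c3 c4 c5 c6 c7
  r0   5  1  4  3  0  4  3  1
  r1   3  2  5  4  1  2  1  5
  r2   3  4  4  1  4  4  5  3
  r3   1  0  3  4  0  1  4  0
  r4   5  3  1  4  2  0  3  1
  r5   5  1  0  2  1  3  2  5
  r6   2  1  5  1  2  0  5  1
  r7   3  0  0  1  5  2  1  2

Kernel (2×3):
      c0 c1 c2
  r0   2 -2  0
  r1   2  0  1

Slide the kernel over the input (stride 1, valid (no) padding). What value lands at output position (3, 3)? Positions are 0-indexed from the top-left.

16

The receptive field on the input at this output position is [4 0 1 / 4 2 0]. Elementwise product with the kernel and sum: 4·2 + 0·-2 + 4·2 + 0·1.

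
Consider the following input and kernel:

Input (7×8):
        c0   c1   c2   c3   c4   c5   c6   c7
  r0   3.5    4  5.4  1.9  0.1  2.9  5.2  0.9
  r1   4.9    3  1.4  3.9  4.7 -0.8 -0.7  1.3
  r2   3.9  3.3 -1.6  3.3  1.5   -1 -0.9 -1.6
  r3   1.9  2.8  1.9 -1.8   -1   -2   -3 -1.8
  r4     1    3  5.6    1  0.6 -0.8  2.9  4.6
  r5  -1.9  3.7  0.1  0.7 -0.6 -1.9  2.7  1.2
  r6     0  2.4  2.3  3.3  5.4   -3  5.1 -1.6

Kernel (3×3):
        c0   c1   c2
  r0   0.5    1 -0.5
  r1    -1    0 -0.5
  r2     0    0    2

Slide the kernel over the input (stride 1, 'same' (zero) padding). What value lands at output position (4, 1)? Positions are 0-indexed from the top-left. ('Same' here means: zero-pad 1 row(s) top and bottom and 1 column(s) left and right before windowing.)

-0.8

The receptive field on the zero-padded input at this output position is [1.9 2.8 1.9 / 1 3 5.6 / -1.9 3.7 0.1]. Elementwise product with the kernel and sum: 1.9·0.5 + 2.8·1 + 1.9·-0.5 + 1·-1 + 5.6·-0.5 + 0.1·2.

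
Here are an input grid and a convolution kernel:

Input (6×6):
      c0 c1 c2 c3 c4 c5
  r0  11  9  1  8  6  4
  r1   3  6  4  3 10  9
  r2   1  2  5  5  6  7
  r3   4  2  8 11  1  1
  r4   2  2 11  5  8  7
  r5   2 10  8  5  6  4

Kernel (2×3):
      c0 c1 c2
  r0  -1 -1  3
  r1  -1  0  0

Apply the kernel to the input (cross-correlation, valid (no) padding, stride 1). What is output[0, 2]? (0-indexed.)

5

The receptive field on the input at this output position is [1 8 6 / 4 3 10]. Elementwise product with the kernel and sum: 1·-1 + 8·-1 + 6·3 + 4·-1.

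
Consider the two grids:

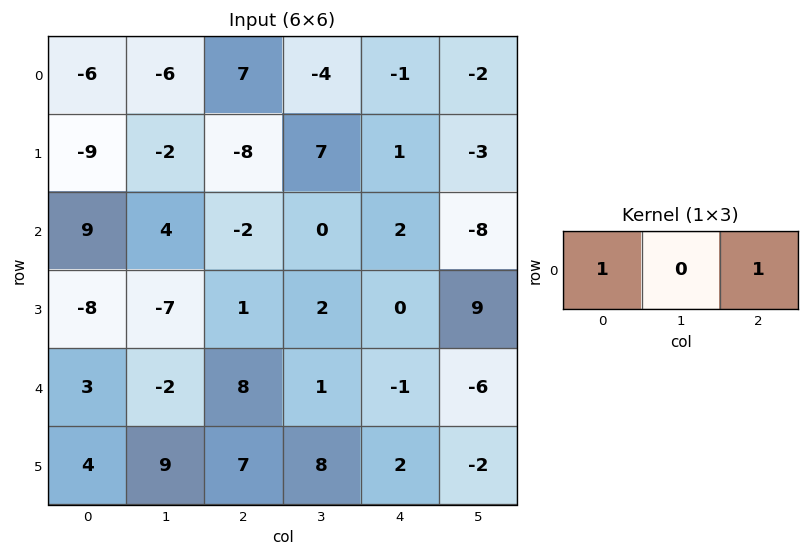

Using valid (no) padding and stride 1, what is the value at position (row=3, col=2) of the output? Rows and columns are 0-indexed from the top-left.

The receptive field on the input at this output position is [1 2 0]. Elementwise product with the kernel and sum: 1·1 + 0·1.

1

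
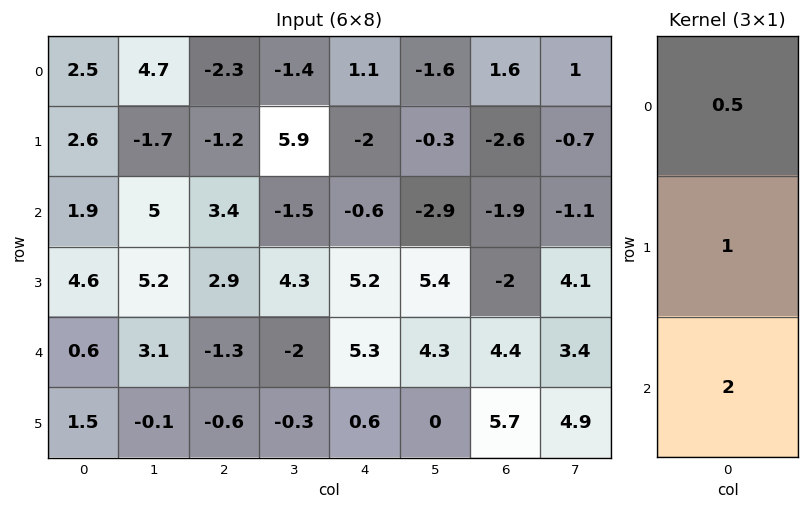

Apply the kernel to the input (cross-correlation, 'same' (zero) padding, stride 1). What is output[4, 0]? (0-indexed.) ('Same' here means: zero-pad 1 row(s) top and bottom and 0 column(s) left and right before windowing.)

5.9

The receptive field on the zero-padded input at this output position is [4.6 / 0.6 / 1.5]. Elementwise product with the kernel and sum: 4.6·0.5 + 0.6·1 + 1.5·2.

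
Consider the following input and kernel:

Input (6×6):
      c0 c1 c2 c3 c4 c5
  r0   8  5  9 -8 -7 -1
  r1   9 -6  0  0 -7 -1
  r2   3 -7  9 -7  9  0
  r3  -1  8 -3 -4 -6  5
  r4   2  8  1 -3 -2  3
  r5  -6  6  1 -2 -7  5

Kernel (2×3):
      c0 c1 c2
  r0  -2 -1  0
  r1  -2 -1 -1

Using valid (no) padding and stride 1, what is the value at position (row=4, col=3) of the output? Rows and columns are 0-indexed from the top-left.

14

The receptive field on the input at this output position is [-3 -2 3 / -2 -7 5]. Elementwise product with the kernel and sum: -3·-2 + -2·-1 + -2·-2 + -7·-1 + 5·-1.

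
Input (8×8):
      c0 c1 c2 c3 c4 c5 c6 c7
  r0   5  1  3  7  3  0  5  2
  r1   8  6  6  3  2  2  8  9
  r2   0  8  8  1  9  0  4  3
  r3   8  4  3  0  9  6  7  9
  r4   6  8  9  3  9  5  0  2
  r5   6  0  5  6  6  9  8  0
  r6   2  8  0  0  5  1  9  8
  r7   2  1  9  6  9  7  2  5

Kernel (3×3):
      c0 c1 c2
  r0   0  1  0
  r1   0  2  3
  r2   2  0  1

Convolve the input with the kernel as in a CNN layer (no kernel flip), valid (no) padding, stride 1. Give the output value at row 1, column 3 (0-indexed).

26

The receptive field on the input at this output position is [3 2 2 / 1 9 0 / 0 9 6]. Elementwise product with the kernel and sum: 2·1 + 9·2 + 0·3 + 0·2 + 6·1.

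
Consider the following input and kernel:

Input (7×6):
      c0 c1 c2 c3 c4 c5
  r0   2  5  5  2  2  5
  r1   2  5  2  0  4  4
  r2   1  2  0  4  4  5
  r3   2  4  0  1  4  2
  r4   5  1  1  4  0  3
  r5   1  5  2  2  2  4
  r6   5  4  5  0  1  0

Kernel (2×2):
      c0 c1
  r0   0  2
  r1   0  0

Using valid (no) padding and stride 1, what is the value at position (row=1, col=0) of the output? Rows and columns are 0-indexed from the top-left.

The receptive field on the input at this output position is [2 5 / 1 2]. Elementwise product with the kernel and sum: 5·2.

10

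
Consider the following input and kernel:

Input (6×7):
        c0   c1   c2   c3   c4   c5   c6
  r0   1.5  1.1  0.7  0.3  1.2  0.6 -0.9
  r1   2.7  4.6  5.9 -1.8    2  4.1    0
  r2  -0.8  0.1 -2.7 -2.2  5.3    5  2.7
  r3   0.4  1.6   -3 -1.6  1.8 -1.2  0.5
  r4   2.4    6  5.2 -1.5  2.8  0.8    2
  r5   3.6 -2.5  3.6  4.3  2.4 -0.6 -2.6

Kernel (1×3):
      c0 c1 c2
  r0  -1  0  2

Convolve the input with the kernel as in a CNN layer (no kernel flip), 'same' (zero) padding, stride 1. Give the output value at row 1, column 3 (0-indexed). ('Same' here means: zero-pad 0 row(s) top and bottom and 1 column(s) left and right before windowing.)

-1.9

The receptive field on the zero-padded input at this output position is [5.9 -1.8 2]. Elementwise product with the kernel and sum: 5.9·-1 + 2·2.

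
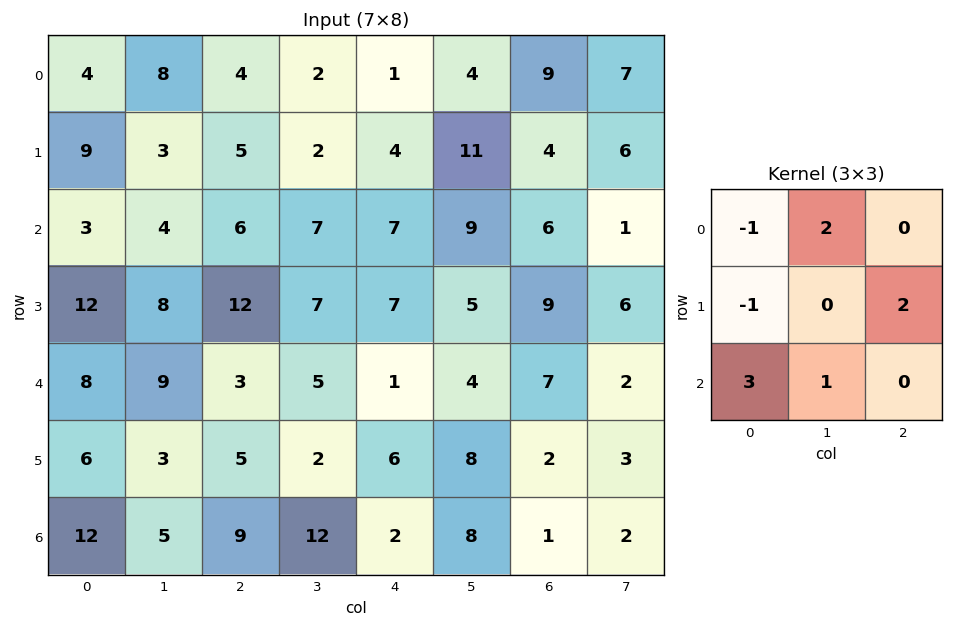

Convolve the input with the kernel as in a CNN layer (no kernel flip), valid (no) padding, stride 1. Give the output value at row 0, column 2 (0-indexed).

28

The receptive field on the input at this output position is [4 2 1 / 5 2 4 / 6 7 7]. Elementwise product with the kernel and sum: 4·-1 + 2·2 + 5·-1 + 4·2 + 6·3 + 7·1.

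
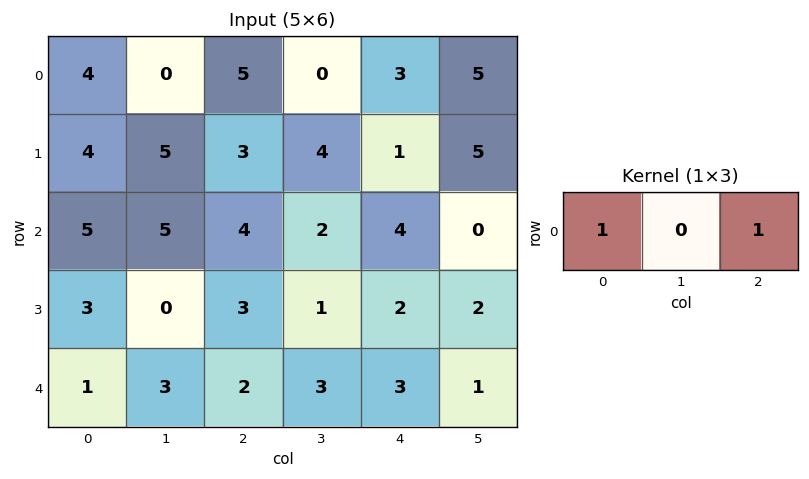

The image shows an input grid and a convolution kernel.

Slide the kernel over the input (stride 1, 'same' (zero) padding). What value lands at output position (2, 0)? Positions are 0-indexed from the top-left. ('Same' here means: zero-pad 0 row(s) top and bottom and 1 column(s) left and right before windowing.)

The receptive field on the zero-padded input at this output position is [0 5 5]. Elementwise product with the kernel and sum: 0·1 + 5·1.

5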